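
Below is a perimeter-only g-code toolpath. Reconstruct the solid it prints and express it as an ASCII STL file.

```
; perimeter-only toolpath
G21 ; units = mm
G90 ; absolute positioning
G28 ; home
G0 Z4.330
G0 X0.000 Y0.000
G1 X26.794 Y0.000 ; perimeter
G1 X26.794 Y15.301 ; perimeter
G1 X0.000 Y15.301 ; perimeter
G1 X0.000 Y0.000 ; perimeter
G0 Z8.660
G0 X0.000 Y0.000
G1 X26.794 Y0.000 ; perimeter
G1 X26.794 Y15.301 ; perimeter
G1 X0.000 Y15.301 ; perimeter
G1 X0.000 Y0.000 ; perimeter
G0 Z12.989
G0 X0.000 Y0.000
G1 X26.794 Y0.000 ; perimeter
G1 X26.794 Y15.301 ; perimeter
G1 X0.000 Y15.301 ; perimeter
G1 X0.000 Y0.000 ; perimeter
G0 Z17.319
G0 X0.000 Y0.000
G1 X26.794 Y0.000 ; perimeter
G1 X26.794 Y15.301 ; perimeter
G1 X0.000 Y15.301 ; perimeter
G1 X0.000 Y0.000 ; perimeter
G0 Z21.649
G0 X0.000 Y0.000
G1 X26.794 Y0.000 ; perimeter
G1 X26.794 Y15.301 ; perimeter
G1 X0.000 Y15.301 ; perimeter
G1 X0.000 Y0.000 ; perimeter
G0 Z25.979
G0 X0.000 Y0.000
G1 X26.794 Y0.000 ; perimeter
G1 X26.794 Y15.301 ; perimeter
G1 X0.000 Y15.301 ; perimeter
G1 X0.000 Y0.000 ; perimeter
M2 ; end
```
solid part
  facet normal 0.0000 0.0000 -1.0000
    outer loop
      vertex 26.794 15.301 0.000
      vertex 26.794 0.000 0.000
      vertex 0.000 0.000 0.000
    endloop
  endfacet
  facet normal 0.0000 0.0000 -1.0000
    outer loop
      vertex 0.000 15.301 0.000
      vertex 26.794 15.301 0.000
      vertex 0.000 0.000 0.000
    endloop
  endfacet
  facet normal 0.0000 0.0000 1.0000
    outer loop
      vertex 0.000 0.000 25.979
      vertex 26.794 0.000 25.979
      vertex 26.794 15.301 25.979
    endloop
  endfacet
  facet normal 0.0000 0.0000 1.0000
    outer loop
      vertex 0.000 0.000 25.979
      vertex 26.794 15.301 25.979
      vertex 0.000 15.301 25.979
    endloop
  endfacet
  facet normal 0.0000 -1.0000 0.0000
    outer loop
      vertex 0.000 0.000 0.000
      vertex 26.794 0.000 0.000
      vertex 26.794 0.000 25.979
    endloop
  endfacet
  facet normal 0.0000 -1.0000 0.0000
    outer loop
      vertex 0.000 0.000 0.000
      vertex 26.794 0.000 25.979
      vertex 0.000 0.000 25.979
    endloop
  endfacet
  facet normal 0.0000 1.0000 0.0000
    outer loop
      vertex 26.794 15.301 25.979
      vertex 26.794 15.301 0.000
      vertex 0.000 15.301 0.000
    endloop
  endfacet
  facet normal 0.0000 1.0000 0.0000
    outer loop
      vertex 0.000 15.301 25.979
      vertex 26.794 15.301 25.979
      vertex 0.000 15.301 0.000
    endloop
  endfacet
  facet normal -1.0000 0.0000 0.0000
    outer loop
      vertex 0.000 15.301 25.979
      vertex 0.000 15.301 0.000
      vertex 0.000 0.000 0.000
    endloop
  endfacet
  facet normal -1.0000 0.0000 0.0000
    outer loop
      vertex 0.000 0.000 25.979
      vertex 0.000 15.301 25.979
      vertex 0.000 0.000 0.000
    endloop
  endfacet
  facet normal 1.0000 0.0000 0.0000
    outer loop
      vertex 26.794 0.000 0.000
      vertex 26.794 15.301 0.000
      vertex 26.794 15.301 25.979
    endloop
  endfacet
  facet normal 1.0000 0.0000 0.0000
    outer loop
      vertex 26.794 0.000 0.000
      vertex 26.794 15.301 25.979
      vertex 26.794 0.000 25.979
    endloop
  endfacet
endsolid part

The G0 Z moves step by Δz≈4.330 mm. Every layer's G1 loop is the same polygon, so the solid is a straight extrusion of it from z=0 to z≈26. Closing with flat bottom and top caps and triangulating gives 12 facets — a rectangular box, roughly 26.8 × 15.3 mm footprint and 26 mm tall.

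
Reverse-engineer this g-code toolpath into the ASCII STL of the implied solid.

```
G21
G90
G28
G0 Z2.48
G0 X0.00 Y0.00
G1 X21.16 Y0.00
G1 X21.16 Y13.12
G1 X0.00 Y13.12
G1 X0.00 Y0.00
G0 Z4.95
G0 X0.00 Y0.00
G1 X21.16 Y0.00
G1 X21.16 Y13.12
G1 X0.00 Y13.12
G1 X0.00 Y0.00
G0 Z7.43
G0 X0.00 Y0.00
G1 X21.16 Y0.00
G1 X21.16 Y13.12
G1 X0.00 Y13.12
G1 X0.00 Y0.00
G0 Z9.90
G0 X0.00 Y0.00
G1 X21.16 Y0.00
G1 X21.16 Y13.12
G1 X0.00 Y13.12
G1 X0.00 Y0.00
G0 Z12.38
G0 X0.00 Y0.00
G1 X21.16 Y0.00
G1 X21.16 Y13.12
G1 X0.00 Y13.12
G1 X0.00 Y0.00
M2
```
solid part
  facet normal 0.0000 0.0000 -1.0000
    outer loop
      vertex 21.16 13.12 0.00
      vertex 21.16 0.00 0.00
      vertex 0.00 0.00 0.00
    endloop
  endfacet
  facet normal 0.0000 0.0000 -1.0000
    outer loop
      vertex 0.00 13.12 0.00
      vertex 21.16 13.12 0.00
      vertex 0.00 0.00 0.00
    endloop
  endfacet
  facet normal 0.0000 0.0000 1.0000
    outer loop
      vertex 0.00 0.00 12.38
      vertex 21.16 0.00 12.38
      vertex 21.16 13.12 12.38
    endloop
  endfacet
  facet normal 0.0000 0.0000 1.0000
    outer loop
      vertex 0.00 0.00 12.38
      vertex 21.16 13.12 12.38
      vertex 0.00 13.12 12.38
    endloop
  endfacet
  facet normal 0.0000 -1.0000 0.0000
    outer loop
      vertex 0.00 0.00 0.00
      vertex 21.16 0.00 0.00
      vertex 21.16 0.00 12.38
    endloop
  endfacet
  facet normal 0.0000 -1.0000 0.0000
    outer loop
      vertex 0.00 0.00 0.00
      vertex 21.16 0.00 12.38
      vertex 0.00 0.00 12.38
    endloop
  endfacet
  facet normal 0.0000 1.0000 0.0000
    outer loop
      vertex 21.16 13.12 12.38
      vertex 21.16 13.12 0.00
      vertex 0.00 13.12 0.00
    endloop
  endfacet
  facet normal 0.0000 1.0000 0.0000
    outer loop
      vertex 0.00 13.12 12.38
      vertex 21.16 13.12 12.38
      vertex 0.00 13.12 0.00
    endloop
  endfacet
  facet normal -1.0000 0.0000 0.0000
    outer loop
      vertex 0.00 13.12 12.38
      vertex 0.00 13.12 0.00
      vertex 0.00 0.00 0.00
    endloop
  endfacet
  facet normal -1.0000 0.0000 0.0000
    outer loop
      vertex 0.00 0.00 12.38
      vertex 0.00 13.12 12.38
      vertex 0.00 0.00 0.00
    endloop
  endfacet
  facet normal 1.0000 0.0000 0.0000
    outer loop
      vertex 21.16 0.00 0.00
      vertex 21.16 13.12 0.00
      vertex 21.16 13.12 12.38
    endloop
  endfacet
  facet normal 1.0000 0.0000 0.0000
    outer loop
      vertex 21.16 0.00 0.00
      vertex 21.16 13.12 12.38
      vertex 21.16 0.00 12.38
    endloop
  endfacet
endsolid part

The G0 Z moves step by Δz≈2.48 mm. Every layer's G1 loop is the same polygon, so the solid is a straight extrusion of it from z=0 to z≈12.4. Closing with flat bottom and top caps and triangulating gives 12 facets — a rectangular box, roughly 21.2 × 13.1 mm footprint and 12.4 mm tall.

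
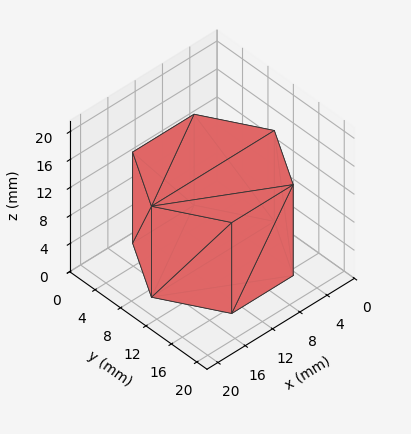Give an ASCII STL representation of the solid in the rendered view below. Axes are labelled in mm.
Reading the render: the shape is a regular 6-sided prism (a cylinder approximated with 6 flat sides), circumscribed radius ≈ 9 mm, height ≈ 13 mm (dimensions read to the nearest mm from the axis ticks). For the STL, each face is triangulated and given an outward normal.

solid part
  facet normal 0.0000 0.0000 -1.0000
    outer loop
      vertex 4.500 16.794 0.000
      vertex 13.500 16.794 0.000
      vertex 18.000 9.000 0.000
    endloop
  endfacet
  facet normal 0.0000 0.0000 -1.0000
    outer loop
      vertex 0.000 9.000 0.000
      vertex 4.500 16.794 0.000
      vertex 18.000 9.000 0.000
    endloop
  endfacet
  facet normal 0.0000 0.0000 -1.0000
    outer loop
      vertex 4.500 1.206 0.000
      vertex 0.000 9.000 0.000
      vertex 18.000 9.000 0.000
    endloop
  endfacet
  facet normal 0.0000 0.0000 -1.0000
    outer loop
      vertex 13.500 1.206 0.000
      vertex 4.500 1.206 0.000
      vertex 18.000 9.000 0.000
    endloop
  endfacet
  facet normal 0.0000 0.0000 1.0000
    outer loop
      vertex 18.000 9.000 13.000
      vertex 13.500 16.794 13.000
      vertex 4.500 16.794 13.000
    endloop
  endfacet
  facet normal 0.0000 0.0000 1.0000
    outer loop
      vertex 18.000 9.000 13.000
      vertex 4.500 16.794 13.000
      vertex 0.000 9.000 13.000
    endloop
  endfacet
  facet normal 0.0000 0.0000 1.0000
    outer loop
      vertex 18.000 9.000 13.000
      vertex 0.000 9.000 13.000
      vertex 4.500 1.206 13.000
    endloop
  endfacet
  facet normal 0.0000 0.0000 1.0000
    outer loop
      vertex 18.000 9.000 13.000
      vertex 4.500 1.206 13.000
      vertex 13.500 1.206 13.000
    endloop
  endfacet
  facet normal 0.8660 0.5000 0.0000
    outer loop
      vertex 18.000 9.000 0.000
      vertex 13.500 16.794 0.000
      vertex 13.500 16.794 13.000
    endloop
  endfacet
  facet normal 0.8660 0.5000 0.0000
    outer loop
      vertex 18.000 9.000 0.000
      vertex 13.500 16.794 13.000
      vertex 18.000 9.000 13.000
    endloop
  endfacet
  facet normal 0.0000 1.0000 0.0000
    outer loop
      vertex 13.500 16.794 0.000
      vertex 4.500 16.794 0.000
      vertex 4.500 16.794 13.000
    endloop
  endfacet
  facet normal 0.0000 1.0000 0.0000
    outer loop
      vertex 13.500 16.794 0.000
      vertex 4.500 16.794 13.000
      vertex 13.500 16.794 13.000
    endloop
  endfacet
  facet normal -0.8660 0.5000 0.0000
    outer loop
      vertex 4.500 16.794 0.000
      vertex 0.000 9.000 0.000
      vertex 0.000 9.000 13.000
    endloop
  endfacet
  facet normal -0.8660 0.5000 0.0000
    outer loop
      vertex 4.500 16.794 0.000
      vertex 0.000 9.000 13.000
      vertex 4.500 16.794 13.000
    endloop
  endfacet
  facet normal -0.8660 -0.5000 0.0000
    outer loop
      vertex 0.000 9.000 0.000
      vertex 4.500 1.206 0.000
      vertex 4.500 1.206 13.000
    endloop
  endfacet
  facet normal -0.8660 -0.5000 0.0000
    outer loop
      vertex 0.000 9.000 0.000
      vertex 4.500 1.206 13.000
      vertex 0.000 9.000 13.000
    endloop
  endfacet
  facet normal 0.0000 -1.0000 0.0000
    outer loop
      vertex 4.500 1.206 0.000
      vertex 13.500 1.206 0.000
      vertex 13.500 1.206 13.000
    endloop
  endfacet
  facet normal 0.0000 -1.0000 0.0000
    outer loop
      vertex 4.500 1.206 0.000
      vertex 13.500 1.206 13.000
      vertex 4.500 1.206 13.000
    endloop
  endfacet
  facet normal 0.8660 -0.5000 0.0000
    outer loop
      vertex 13.500 1.206 0.000
      vertex 18.000 9.000 0.000
      vertex 18.000 9.000 13.000
    endloop
  endfacet
  facet normal 0.8660 -0.5000 0.0000
    outer loop
      vertex 13.500 1.206 0.000
      vertex 18.000 9.000 13.000
      vertex 13.500 1.206 13.000
    endloop
  endfacet
endsolid part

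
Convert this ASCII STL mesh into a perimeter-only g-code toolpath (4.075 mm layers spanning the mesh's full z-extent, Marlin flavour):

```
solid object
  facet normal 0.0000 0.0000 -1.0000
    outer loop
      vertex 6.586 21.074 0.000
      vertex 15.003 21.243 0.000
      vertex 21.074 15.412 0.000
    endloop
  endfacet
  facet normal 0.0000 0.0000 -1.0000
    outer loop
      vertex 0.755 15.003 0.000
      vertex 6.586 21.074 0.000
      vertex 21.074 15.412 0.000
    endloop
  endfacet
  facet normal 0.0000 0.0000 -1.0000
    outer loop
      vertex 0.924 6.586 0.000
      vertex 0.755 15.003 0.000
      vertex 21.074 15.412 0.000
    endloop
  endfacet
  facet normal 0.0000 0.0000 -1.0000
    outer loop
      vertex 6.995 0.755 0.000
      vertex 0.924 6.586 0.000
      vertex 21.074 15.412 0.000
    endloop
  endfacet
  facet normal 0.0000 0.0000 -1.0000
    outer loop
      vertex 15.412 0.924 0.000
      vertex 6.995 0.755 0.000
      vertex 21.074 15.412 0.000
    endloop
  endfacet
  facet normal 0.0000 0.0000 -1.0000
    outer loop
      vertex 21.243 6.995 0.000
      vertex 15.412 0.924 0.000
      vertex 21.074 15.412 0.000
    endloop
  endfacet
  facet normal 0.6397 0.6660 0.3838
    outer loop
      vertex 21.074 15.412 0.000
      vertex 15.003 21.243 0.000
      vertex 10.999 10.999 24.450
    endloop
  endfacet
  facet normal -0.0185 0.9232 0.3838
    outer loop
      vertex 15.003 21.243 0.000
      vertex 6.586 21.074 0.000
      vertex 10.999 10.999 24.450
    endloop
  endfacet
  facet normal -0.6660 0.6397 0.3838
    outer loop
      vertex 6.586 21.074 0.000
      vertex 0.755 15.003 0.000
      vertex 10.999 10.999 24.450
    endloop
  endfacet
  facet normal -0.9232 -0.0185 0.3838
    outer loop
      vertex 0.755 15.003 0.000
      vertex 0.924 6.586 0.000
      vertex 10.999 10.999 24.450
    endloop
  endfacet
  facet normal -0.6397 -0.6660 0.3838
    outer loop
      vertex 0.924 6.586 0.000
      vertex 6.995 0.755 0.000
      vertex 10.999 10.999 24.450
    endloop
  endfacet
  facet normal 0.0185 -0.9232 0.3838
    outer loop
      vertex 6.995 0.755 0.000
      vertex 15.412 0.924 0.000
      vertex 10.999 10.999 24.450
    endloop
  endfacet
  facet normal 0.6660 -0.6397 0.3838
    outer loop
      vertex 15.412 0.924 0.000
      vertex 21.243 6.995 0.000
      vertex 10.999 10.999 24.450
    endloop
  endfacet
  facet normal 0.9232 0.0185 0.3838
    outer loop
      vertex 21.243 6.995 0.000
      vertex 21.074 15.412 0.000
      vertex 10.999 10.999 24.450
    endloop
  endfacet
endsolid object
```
; perimeter-only toolpath
G21 ; units = mm
G90 ; absolute positioning
G28 ; home
; layer 1
G0 Z4.075
G0 X19.395 Y14.677
G1 X14.336 Y19.536
G1 X7.322 Y19.395
G1 X2.462 Y14.336
G1 X2.603 Y7.322
G1 X7.662 Y2.462
G1 X14.677 Y2.603
G1 X19.536 Y7.662
G1 X19.395 Y14.677
; layer 2
G0 Z8.150
G0 X17.716 Y13.941
G1 X13.668 Y17.828
G1 X8.057 Y17.716
G1 X4.170 Y13.668
G1 X4.282 Y8.057
G1 X8.330 Y4.170
G1 X13.941 Y4.282
G1 X17.828 Y8.330
G1 X17.716 Y13.941
; layer 3
G0 Z12.225
G0 X16.037 Y13.206
G1 X13.001 Y16.121
G1 X8.793 Y16.037
G1 X5.877 Y13.001
G1 X5.962 Y8.793
G1 X8.997 Y5.877
G1 X13.206 Y5.962
G1 X16.121 Y8.997
G1 X16.037 Y13.206
; layer 4
G0 Z16.300
G0 X14.357 Y12.470
G1 X12.334 Y14.414
G1 X9.528 Y14.357
G1 X7.584 Y12.334
G1 X7.641 Y9.528
G1 X9.664 Y7.584
G1 X12.470 Y7.641
G1 X14.414 Y9.664
G1 X14.357 Y12.470
; layer 5
G0 Z20.375
G0 X12.678 Y11.735
G1 X11.666 Y12.706
G1 X10.264 Y12.678
G1 X9.292 Y11.666
G1 X9.320 Y10.264
G1 X10.332 Y9.292
G1 X11.735 Y9.320
G1 X12.706 Y10.332
G1 X12.678 Y11.735
M2 ; end

The solid is a regular 8-sided pyramid, base circumscribed radius ≈ 11 mm, apex at z ≈ 24.4 mm. Slicing at Δz = 4.075 mm — 6 equal slices spanning the solid's height, so layer i sits at z = i·h/6 — gives 5 non-empty perimeters. Each is a 8-segment closed polygon; G0 lifts to the layer z and rapids to the start vertex, then G1 traces the edges. The cross-section shrinks linearly with z (the slice at the apex is degenerate and omitted).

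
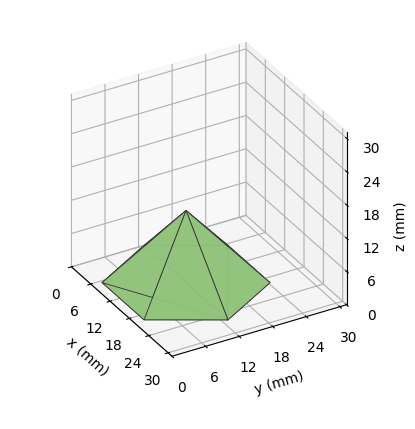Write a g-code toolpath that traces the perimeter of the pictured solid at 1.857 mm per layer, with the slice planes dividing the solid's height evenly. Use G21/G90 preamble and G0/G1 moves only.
Reading the render: the shape is a regular 6-sided pyramid, base circumscribed radius ≈ 13 mm, apex at z ≈ 13 mm (dimensions read to the nearest mm from the axis ticks). For the g-code, the solid's height is divided into equal slices at the stated Δz and each level perimeter traced with G1 moves after a G0 lift.

; perimeter-only toolpath
G21 ; units = mm
G90 ; absolute positioning
G28 ; home
; layer 1
G0 Z1.857
G0 X24.143 Y13.000
G1 X18.571 Y22.650
G1 X7.429 Y22.650
G1 X1.857 Y13.000
G1 X7.429 Y3.350
G1 X18.571 Y3.350
G1 X24.143 Y13.000
; layer 2
G0 Z3.714
G0 X22.286 Y13.000
G1 X17.643 Y21.041
G1 X8.357 Y21.041
G1 X3.714 Y13.000
G1 X8.357 Y4.959
G1 X17.643 Y4.959
G1 X22.286 Y13.000
; layer 3
G0 Z5.571
G0 X20.429 Y13.000
G1 X16.714 Y19.433
G1 X9.286 Y19.433
G1 X5.571 Y13.000
G1 X9.286 Y6.567
G1 X16.714 Y6.567
G1 X20.429 Y13.000
; layer 4
G0 Z7.429
G0 X18.571 Y13.000
G1 X15.786 Y17.825
G1 X10.214 Y17.825
G1 X7.429 Y13.000
G1 X10.214 Y8.175
G1 X15.786 Y8.175
G1 X18.571 Y13.000
; layer 5
G0 Z9.286
G0 X16.714 Y13.000
G1 X14.857 Y16.217
G1 X11.143 Y16.217
G1 X9.286 Y13.000
G1 X11.143 Y9.783
G1 X14.857 Y9.783
G1 X16.714 Y13.000
; layer 6
G0 Z11.143
G0 X14.857 Y13.000
G1 X13.929 Y14.608
G1 X12.071 Y14.608
G1 X11.143 Y13.000
G1 X12.071 Y11.392
G1 X13.929 Y11.392
G1 X14.857 Y13.000
M2 ; end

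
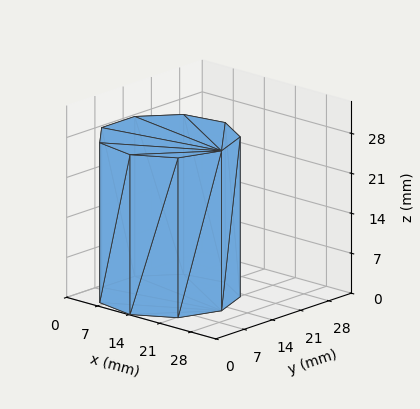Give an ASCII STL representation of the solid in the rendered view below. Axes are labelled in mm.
Reading the render: the shape is a regular 9-sided prism (a cylinder approximated with 9 flat sides), circumscribed radius ≈ 12 mm, height ≈ 28 mm (dimensions read to the nearest mm from the axis ticks). For the STL, each face is triangulated and given an outward normal.

solid part
  facet normal 0.0000 0.0000 -1.0000
    outer loop
      vertex 14.1 23.8 0.0
      vertex 21.2 19.7 0.0
      vertex 24.0 12.0 0.0
    endloop
  endfacet
  facet normal 0.0000 0.0000 -1.0000
    outer loop
      vertex 6.0 22.4 0.0
      vertex 14.1 23.8 0.0
      vertex 24.0 12.0 0.0
    endloop
  endfacet
  facet normal 0.0000 0.0000 -1.0000
    outer loop
      vertex 0.7 16.1 0.0
      vertex 6.0 22.4 0.0
      vertex 24.0 12.0 0.0
    endloop
  endfacet
  facet normal 0.0000 0.0000 -1.0000
    outer loop
      vertex 0.7 7.9 0.0
      vertex 0.7 16.1 0.0
      vertex 24.0 12.0 0.0
    endloop
  endfacet
  facet normal 0.0000 0.0000 -1.0000
    outer loop
      vertex 6.0 1.6 0.0
      vertex 0.7 7.9 0.0
      vertex 24.0 12.0 0.0
    endloop
  endfacet
  facet normal 0.0000 0.0000 -1.0000
    outer loop
      vertex 14.1 0.2 0.0
      vertex 6.0 1.6 0.0
      vertex 24.0 12.0 0.0
    endloop
  endfacet
  facet normal 0.0000 0.0000 -1.0000
    outer loop
      vertex 21.2 4.3 0.0
      vertex 14.1 0.2 0.0
      vertex 24.0 12.0 0.0
    endloop
  endfacet
  facet normal 0.0000 0.0000 1.0000
    outer loop
      vertex 24.0 12.0 28.0
      vertex 21.2 19.7 28.0
      vertex 14.1 23.8 28.0
    endloop
  endfacet
  facet normal 0.0000 0.0000 1.0000
    outer loop
      vertex 24.0 12.0 28.0
      vertex 14.1 23.8 28.0
      vertex 6.0 22.4 28.0
    endloop
  endfacet
  facet normal 0.0000 0.0000 1.0000
    outer loop
      vertex 24.0 12.0 28.0
      vertex 6.0 22.4 28.0
      vertex 0.7 16.1 28.0
    endloop
  endfacet
  facet normal 0.0000 0.0000 1.0000
    outer loop
      vertex 24.0 12.0 28.0
      vertex 0.7 16.1 28.0
      vertex 0.7 7.9 28.0
    endloop
  endfacet
  facet normal 0.0000 0.0000 1.0000
    outer loop
      vertex 24.0 12.0 28.0
      vertex 0.7 7.9 28.0
      vertex 6.0 1.6 28.0
    endloop
  endfacet
  facet normal 0.0000 0.0000 1.0000
    outer loop
      vertex 24.0 12.0 28.0
      vertex 6.0 1.6 28.0
      vertex 14.1 0.2 28.0
    endloop
  endfacet
  facet normal 0.0000 0.0000 1.0000
    outer loop
      vertex 24.0 12.0 28.0
      vertex 14.1 0.2 28.0
      vertex 21.2 4.3 28.0
    endloop
  endfacet
  facet normal 0.9398 0.3417 0.0000
    outer loop
      vertex 24.0 12.0 0.0
      vertex 21.2 19.7 0.0
      vertex 21.2 19.7 28.0
    endloop
  endfacet
  facet normal 0.9398 0.3417 0.0000
    outer loop
      vertex 24.0 12.0 0.0
      vertex 21.2 19.7 28.0
      vertex 24.0 12.0 28.0
    endloop
  endfacet
  facet normal 0.5001 0.8660 0.0000
    outer loop
      vertex 21.2 19.7 0.0
      vertex 14.1 23.8 0.0
      vertex 14.1 23.8 28.0
    endloop
  endfacet
  facet normal 0.5001 0.8660 0.0000
    outer loop
      vertex 21.2 19.7 0.0
      vertex 14.1 23.8 28.0
      vertex 21.2 19.7 28.0
    endloop
  endfacet
  facet normal -0.1703 0.9854 0.0000
    outer loop
      vertex 14.1 23.8 0.0
      vertex 6.0 22.4 0.0
      vertex 6.0 22.4 28.0
    endloop
  endfacet
  facet normal -0.1703 0.9854 0.0000
    outer loop
      vertex 14.1 23.8 0.0
      vertex 6.0 22.4 28.0
      vertex 14.1 23.8 28.0
    endloop
  endfacet
  facet normal -0.7652 0.6438 0.0000
    outer loop
      vertex 6.0 22.4 0.0
      vertex 0.7 16.1 0.0
      vertex 0.7 16.1 28.0
    endloop
  endfacet
  facet normal -0.7652 0.6438 0.0000
    outer loop
      vertex 6.0 22.4 0.0
      vertex 0.7 16.1 28.0
      vertex 6.0 22.4 28.0
    endloop
  endfacet
  facet normal -1.0000 0.0000 0.0000
    outer loop
      vertex 0.7 16.1 0.0
      vertex 0.7 7.9 0.0
      vertex 0.7 7.9 28.0
    endloop
  endfacet
  facet normal -1.0000 0.0000 0.0000
    outer loop
      vertex 0.7 16.1 0.0
      vertex 0.7 7.9 28.0
      vertex 0.7 16.1 28.0
    endloop
  endfacet
  facet normal -0.7652 -0.6438 0.0000
    outer loop
      vertex 0.7 7.9 0.0
      vertex 6.0 1.6 0.0
      vertex 6.0 1.6 28.0
    endloop
  endfacet
  facet normal -0.7652 -0.6438 0.0000
    outer loop
      vertex 0.7 7.9 0.0
      vertex 6.0 1.6 28.0
      vertex 0.7 7.9 28.0
    endloop
  endfacet
  facet normal -0.1703 -0.9854 0.0000
    outer loop
      vertex 6.0 1.6 0.0
      vertex 14.1 0.2 0.0
      vertex 14.1 0.2 28.0
    endloop
  endfacet
  facet normal -0.1703 -0.9854 0.0000
    outer loop
      vertex 6.0 1.6 0.0
      vertex 14.1 0.2 28.0
      vertex 6.0 1.6 28.0
    endloop
  endfacet
  facet normal 0.5001 -0.8660 0.0000
    outer loop
      vertex 14.1 0.2 0.0
      vertex 21.2 4.3 0.0
      vertex 21.2 4.3 28.0
    endloop
  endfacet
  facet normal 0.5001 -0.8660 0.0000
    outer loop
      vertex 14.1 0.2 0.0
      vertex 21.2 4.3 28.0
      vertex 14.1 0.2 28.0
    endloop
  endfacet
  facet normal 0.9398 -0.3417 0.0000
    outer loop
      vertex 21.2 4.3 0.0
      vertex 24.0 12.0 0.0
      vertex 24.0 12.0 28.0
    endloop
  endfacet
  facet normal 0.9398 -0.3417 0.0000
    outer loop
      vertex 21.2 4.3 0.0
      vertex 24.0 12.0 28.0
      vertex 21.2 4.3 28.0
    endloop
  endfacet
endsolid part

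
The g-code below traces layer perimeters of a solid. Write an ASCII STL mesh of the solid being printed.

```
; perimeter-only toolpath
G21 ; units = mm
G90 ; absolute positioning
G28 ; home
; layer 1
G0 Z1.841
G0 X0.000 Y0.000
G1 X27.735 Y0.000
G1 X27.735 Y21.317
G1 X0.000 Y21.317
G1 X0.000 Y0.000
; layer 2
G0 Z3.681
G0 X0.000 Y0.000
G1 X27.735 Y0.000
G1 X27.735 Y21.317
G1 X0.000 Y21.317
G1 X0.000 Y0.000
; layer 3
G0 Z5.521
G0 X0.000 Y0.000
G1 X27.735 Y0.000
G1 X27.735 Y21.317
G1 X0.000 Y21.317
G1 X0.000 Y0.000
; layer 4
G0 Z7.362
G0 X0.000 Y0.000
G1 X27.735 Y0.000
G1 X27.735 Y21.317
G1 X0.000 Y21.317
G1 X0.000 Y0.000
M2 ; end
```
solid part
  facet normal 0.0000 0.0000 -1.0000
    outer loop
      vertex 27.735 21.317 0.000
      vertex 27.735 0.000 0.000
      vertex 0.000 0.000 0.000
    endloop
  endfacet
  facet normal 0.0000 0.0000 -1.0000
    outer loop
      vertex 0.000 21.317 0.000
      vertex 27.735 21.317 0.000
      vertex 0.000 0.000 0.000
    endloop
  endfacet
  facet normal 0.0000 0.0000 1.0000
    outer loop
      vertex 0.000 0.000 7.362
      vertex 27.735 0.000 7.362
      vertex 27.735 21.317 7.362
    endloop
  endfacet
  facet normal 0.0000 0.0000 1.0000
    outer loop
      vertex 0.000 0.000 7.362
      vertex 27.735 21.317 7.362
      vertex 0.000 21.317 7.362
    endloop
  endfacet
  facet normal 0.0000 -1.0000 0.0000
    outer loop
      vertex 0.000 0.000 0.000
      vertex 27.735 0.000 0.000
      vertex 27.735 0.000 7.362
    endloop
  endfacet
  facet normal 0.0000 -1.0000 0.0000
    outer loop
      vertex 0.000 0.000 0.000
      vertex 27.735 0.000 7.362
      vertex 0.000 0.000 7.362
    endloop
  endfacet
  facet normal 0.0000 1.0000 0.0000
    outer loop
      vertex 27.735 21.317 7.362
      vertex 27.735 21.317 0.000
      vertex 0.000 21.317 0.000
    endloop
  endfacet
  facet normal 0.0000 1.0000 0.0000
    outer loop
      vertex 0.000 21.317 7.362
      vertex 27.735 21.317 7.362
      vertex 0.000 21.317 0.000
    endloop
  endfacet
  facet normal -1.0000 0.0000 0.0000
    outer loop
      vertex 0.000 21.317 7.362
      vertex 0.000 21.317 0.000
      vertex 0.000 0.000 0.000
    endloop
  endfacet
  facet normal -1.0000 0.0000 0.0000
    outer loop
      vertex 0.000 0.000 7.362
      vertex 0.000 21.317 7.362
      vertex 0.000 0.000 0.000
    endloop
  endfacet
  facet normal 1.0000 0.0000 0.0000
    outer loop
      vertex 27.735 0.000 0.000
      vertex 27.735 21.317 0.000
      vertex 27.735 21.317 7.362
    endloop
  endfacet
  facet normal 1.0000 0.0000 0.0000
    outer loop
      vertex 27.735 0.000 0.000
      vertex 27.735 21.317 7.362
      vertex 27.735 0.000 7.362
    endloop
  endfacet
endsolid part

The G0 Z moves step by Δz≈1.841 mm. Every layer's G1 loop is the same polygon, so the solid is a straight extrusion of it from z=0 to z≈7.36. Closing with flat bottom and top caps and triangulating gives 12 facets — a rectangular box, roughly 27.7 × 21.3 mm footprint and 7.36 mm tall.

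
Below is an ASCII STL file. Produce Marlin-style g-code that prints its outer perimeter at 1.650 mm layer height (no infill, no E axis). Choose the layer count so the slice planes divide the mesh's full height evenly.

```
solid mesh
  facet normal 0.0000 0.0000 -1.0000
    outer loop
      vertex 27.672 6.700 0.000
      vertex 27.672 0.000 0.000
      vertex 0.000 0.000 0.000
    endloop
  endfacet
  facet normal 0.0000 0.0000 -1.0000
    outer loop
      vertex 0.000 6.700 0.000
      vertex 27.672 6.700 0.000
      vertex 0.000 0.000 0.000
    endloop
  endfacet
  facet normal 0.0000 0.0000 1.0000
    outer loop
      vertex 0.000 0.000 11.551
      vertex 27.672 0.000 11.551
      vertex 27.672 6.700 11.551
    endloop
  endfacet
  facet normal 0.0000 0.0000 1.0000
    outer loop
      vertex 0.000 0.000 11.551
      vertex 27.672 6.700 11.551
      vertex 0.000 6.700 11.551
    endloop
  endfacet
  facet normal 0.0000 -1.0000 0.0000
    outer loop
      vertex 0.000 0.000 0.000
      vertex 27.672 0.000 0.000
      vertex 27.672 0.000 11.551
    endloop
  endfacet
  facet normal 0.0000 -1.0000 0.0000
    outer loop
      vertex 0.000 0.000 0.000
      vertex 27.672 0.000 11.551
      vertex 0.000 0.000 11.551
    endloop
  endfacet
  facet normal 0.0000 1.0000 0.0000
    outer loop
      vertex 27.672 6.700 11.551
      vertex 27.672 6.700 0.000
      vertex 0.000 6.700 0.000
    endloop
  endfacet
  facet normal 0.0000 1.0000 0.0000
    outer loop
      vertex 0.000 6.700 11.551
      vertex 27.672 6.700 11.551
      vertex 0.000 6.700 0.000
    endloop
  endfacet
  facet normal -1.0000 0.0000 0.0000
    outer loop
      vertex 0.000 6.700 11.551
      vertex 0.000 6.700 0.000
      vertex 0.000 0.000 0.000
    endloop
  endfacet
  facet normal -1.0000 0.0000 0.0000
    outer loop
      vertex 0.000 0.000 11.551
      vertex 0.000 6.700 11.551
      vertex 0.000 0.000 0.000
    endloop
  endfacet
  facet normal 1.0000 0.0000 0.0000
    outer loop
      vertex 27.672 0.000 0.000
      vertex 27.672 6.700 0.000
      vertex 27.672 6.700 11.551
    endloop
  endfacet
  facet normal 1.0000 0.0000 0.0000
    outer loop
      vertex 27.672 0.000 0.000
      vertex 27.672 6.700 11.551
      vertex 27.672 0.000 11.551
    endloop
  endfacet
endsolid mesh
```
; perimeter-only toolpath
G21 ; units = mm
G90 ; absolute positioning
G28 ; home
; layer 1
G0 Z1.650
G0 X0.000 Y0.000
G1 X27.672 Y0.000
G1 X27.672 Y6.700
G1 X0.000 Y6.700
G1 X0.000 Y0.000
; layer 2
G0 Z3.300
G0 X0.000 Y0.000
G1 X27.672 Y0.000
G1 X27.672 Y6.700
G1 X0.000 Y6.700
G1 X0.000 Y0.000
; layer 3
G0 Z4.950
G0 X0.000 Y0.000
G1 X27.672 Y0.000
G1 X27.672 Y6.700
G1 X0.000 Y6.700
G1 X0.000 Y0.000
; layer 4
G0 Z6.601
G0 X0.000 Y0.000
G1 X27.672 Y0.000
G1 X27.672 Y6.700
G1 X0.000 Y6.700
G1 X0.000 Y0.000
; layer 5
G0 Z8.251
G0 X0.000 Y0.000
G1 X27.672 Y0.000
G1 X27.672 Y6.700
G1 X0.000 Y6.700
G1 X0.000 Y0.000
; layer 6
G0 Z9.901
G0 X0.000 Y0.000
G1 X27.672 Y0.000
G1 X27.672 Y6.700
G1 X0.000 Y6.700
G1 X0.000 Y0.000
; layer 7
G0 Z11.551
G0 X0.000 Y0.000
G1 X27.672 Y0.000
G1 X27.672 Y6.700
G1 X0.000 Y6.700
G1 X0.000 Y0.000
M2 ; end

The solid is a rectangular box, roughly 27.7 × 6.7 mm footprint and 11.6 mm tall. Slicing at Δz = 1.650 mm — 7 equal slices spanning the solid's height, so layer i sits at z = i·h/7 — gives 7 non-empty perimeters. Each is a 4-segment closed polygon; G0 lifts to the layer z and rapids to the start vertex, then G1 traces the edges.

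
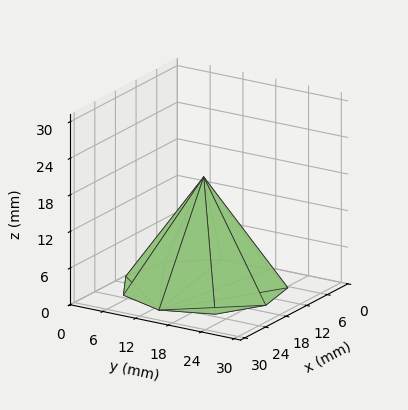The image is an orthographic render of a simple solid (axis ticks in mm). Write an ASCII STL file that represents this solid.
Reading the render: the shape is a regular 9-sided pyramid, base circumscribed radius ≈ 13 mm, apex at z ≈ 18 mm (dimensions read to the nearest mm from the axis ticks). For the STL, each face is triangulated and given an outward normal.

solid part
  facet normal 0.0000 0.0000 -1.0000
    outer loop
      vertex 15.3 25.8 0.0
      vertex 23.0 21.4 0.0
      vertex 26.0 13.0 0.0
    endloop
  endfacet
  facet normal 0.0000 0.0000 -1.0000
    outer loop
      vertex 6.5 24.3 0.0
      vertex 15.3 25.8 0.0
      vertex 26.0 13.0 0.0
    endloop
  endfacet
  facet normal 0.0000 0.0000 -1.0000
    outer loop
      vertex 0.8 17.4 0.0
      vertex 6.5 24.3 0.0
      vertex 26.0 13.0 0.0
    endloop
  endfacet
  facet normal 0.0000 0.0000 -1.0000
    outer loop
      vertex 0.8 8.6 0.0
      vertex 0.8 17.4 0.0
      vertex 26.0 13.0 0.0
    endloop
  endfacet
  facet normal 0.0000 0.0000 -1.0000
    outer loop
      vertex 6.5 1.7 0.0
      vertex 0.8 8.6 0.0
      vertex 26.0 13.0 0.0
    endloop
  endfacet
  facet normal 0.0000 0.0000 -1.0000
    outer loop
      vertex 15.3 0.2 0.0
      vertex 6.5 1.7 0.0
      vertex 26.0 13.0 0.0
    endloop
  endfacet
  facet normal 0.0000 0.0000 -1.0000
    outer loop
      vertex 23.0 4.6 0.0
      vertex 15.3 0.2 0.0
      vertex 26.0 13.0 0.0
    endloop
  endfacet
  facet normal 0.7787 0.2781 0.5624
    outer loop
      vertex 26.0 13.0 0.0
      vertex 23.0 21.4 0.0
      vertex 13.0 13.0 18.0
    endloop
  endfacet
  facet normal 0.4101 0.7177 0.5628
    outer loop
      vertex 23.0 21.4 0.0
      vertex 15.3 25.8 0.0
      vertex 13.0 13.0 18.0
    endloop
  endfacet
  facet normal -0.1390 0.8153 0.5620
    outer loop
      vertex 15.3 25.8 0.0
      vertex 6.5 24.3 0.0
      vertex 13.0 13.0 18.0
    endloop
  endfacet
  facet normal -0.6381 0.5271 0.5613
    outer loop
      vertex 6.5 24.3 0.0
      vertex 0.8 17.4 0.0
      vertex 13.0 13.0 18.0
    endloop
  endfacet
  facet normal -0.8278 0.0000 0.5611
    outer loop
      vertex 0.8 17.4 0.0
      vertex 0.8 8.6 0.0
      vertex 13.0 13.0 18.0
    endloop
  endfacet
  facet normal -0.6381 -0.5271 0.5613
    outer loop
      vertex 0.8 8.6 0.0
      vertex 6.5 1.7 0.0
      vertex 13.0 13.0 18.0
    endloop
  endfacet
  facet normal -0.1390 -0.8153 0.5620
    outer loop
      vertex 6.5 1.7 0.0
      vertex 15.3 0.2 0.0
      vertex 13.0 13.0 18.0
    endloop
  endfacet
  facet normal 0.4101 -0.7177 0.5628
    outer loop
      vertex 15.3 0.2 0.0
      vertex 23.0 4.6 0.0
      vertex 13.0 13.0 18.0
    endloop
  endfacet
  facet normal 0.7787 -0.2781 0.5624
    outer loop
      vertex 23.0 4.6 0.0
      vertex 26.0 13.0 0.0
      vertex 13.0 13.0 18.0
    endloop
  endfacet
endsolid part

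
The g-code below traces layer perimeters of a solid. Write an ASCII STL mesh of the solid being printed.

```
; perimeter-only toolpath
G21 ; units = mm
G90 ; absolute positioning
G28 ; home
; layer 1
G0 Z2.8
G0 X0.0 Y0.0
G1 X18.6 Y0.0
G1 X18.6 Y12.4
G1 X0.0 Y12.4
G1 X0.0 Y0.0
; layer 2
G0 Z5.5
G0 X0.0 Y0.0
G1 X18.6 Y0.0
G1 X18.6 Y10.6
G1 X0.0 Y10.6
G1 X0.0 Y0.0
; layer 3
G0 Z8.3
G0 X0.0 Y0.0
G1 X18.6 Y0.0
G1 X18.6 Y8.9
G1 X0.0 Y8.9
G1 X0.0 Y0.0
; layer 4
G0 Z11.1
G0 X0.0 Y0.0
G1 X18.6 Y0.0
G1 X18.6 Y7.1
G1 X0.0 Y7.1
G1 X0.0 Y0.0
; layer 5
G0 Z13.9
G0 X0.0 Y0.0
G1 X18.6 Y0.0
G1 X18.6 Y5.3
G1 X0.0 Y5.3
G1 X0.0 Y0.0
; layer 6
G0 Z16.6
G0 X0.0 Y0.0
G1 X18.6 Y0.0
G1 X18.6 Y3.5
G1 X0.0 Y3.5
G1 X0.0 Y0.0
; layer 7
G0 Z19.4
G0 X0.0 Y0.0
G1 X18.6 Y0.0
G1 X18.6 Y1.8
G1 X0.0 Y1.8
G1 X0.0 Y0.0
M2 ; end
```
solid part
  facet normal 0.0000 0.0000 -1.0000
    outer loop
      vertex 18.6 14.2 0.0
      vertex 18.6 0.0 0.0
      vertex 0.0 0.0 0.0
    endloop
  endfacet
  facet normal 0.0000 0.0000 -1.0000
    outer loop
      vertex 0.0 14.2 0.0
      vertex 18.6 14.2 0.0
      vertex 0.0 0.0 0.0
    endloop
  endfacet
  facet normal 0.0000 -1.0000 0.0000
    outer loop
      vertex 0.0 0.0 0.0
      vertex 18.6 0.0 0.0
      vertex 18.6 0.0 22.2
    endloop
  endfacet
  facet normal 0.0000 -1.0000 0.0000
    outer loop
      vertex 0.0 0.0 0.0
      vertex 18.6 0.0 22.2
      vertex 0.0 0.0 22.2
    endloop
  endfacet
  facet normal 0.0000 0.8424 0.5388
    outer loop
      vertex 0.0 0.0 22.2
      vertex 18.6 0.0 22.2
      vertex 18.6 14.2 0.0
    endloop
  endfacet
  facet normal 0.0000 0.8424 0.5388
    outer loop
      vertex 0.0 0.0 22.2
      vertex 18.6 14.2 0.0
      vertex 0.0 14.2 0.0
    endloop
  endfacet
  facet normal -1.0000 0.0000 0.0000
    outer loop
      vertex 0.0 0.0 22.2
      vertex 0.0 14.2 0.0
      vertex 0.0 0.0 0.0
    endloop
  endfacet
  facet normal 1.0000 0.0000 0.0000
    outer loop
      vertex 18.6 0.0 0.0
      vertex 18.6 14.2 0.0
      vertex 18.6 0.0 22.2
    endloop
  endfacet
endsolid part

The G0 Z moves step by Δz≈2.8 mm. The G1 loops shrink linearly with z, so the solid tapers from its base footprint up to z≈22.2. Closing with a flat bottom cap and the tapered top and triangulating gives 8 facets — a wedge (ramp): 18.6 × 14.2 mm base, rising to 22.2 mm along the y=0 edge and sloping linearly to z=0 at y=14.2.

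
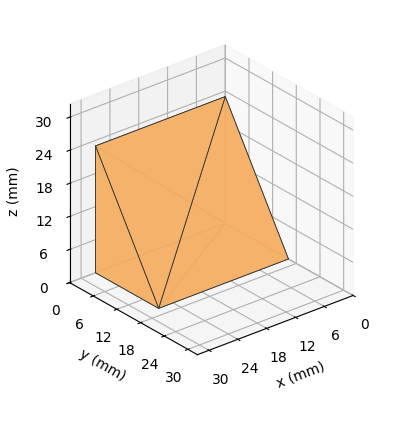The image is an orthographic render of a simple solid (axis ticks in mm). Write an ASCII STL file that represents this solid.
Reading the render: the shape is a wedge (ramp): 27 × 16 mm base, rising to 23 mm along the y=0 edge and sloping linearly to z=0 at y=16 (dimensions read to the nearest mm from the axis ticks). For the STL, each face is triangulated and given an outward normal.

solid part
  facet normal 0.0000 0.0000 -1.0000
    outer loop
      vertex 27.0 16.0 0.0
      vertex 27.0 0.0 0.0
      vertex 0.0 0.0 0.0
    endloop
  endfacet
  facet normal 0.0000 0.0000 -1.0000
    outer loop
      vertex 0.0 16.0 0.0
      vertex 27.0 16.0 0.0
      vertex 0.0 0.0 0.0
    endloop
  endfacet
  facet normal 0.0000 -1.0000 0.0000
    outer loop
      vertex 0.0 0.0 0.0
      vertex 27.0 0.0 0.0
      vertex 27.0 0.0 23.0
    endloop
  endfacet
  facet normal 0.0000 -1.0000 0.0000
    outer loop
      vertex 0.0 0.0 0.0
      vertex 27.0 0.0 23.0
      vertex 0.0 0.0 23.0
    endloop
  endfacet
  facet normal 0.0000 0.8209 0.5711
    outer loop
      vertex 0.0 0.0 23.0
      vertex 27.0 0.0 23.0
      vertex 27.0 16.0 0.0
    endloop
  endfacet
  facet normal 0.0000 0.8209 0.5711
    outer loop
      vertex 0.0 0.0 23.0
      vertex 27.0 16.0 0.0
      vertex 0.0 16.0 0.0
    endloop
  endfacet
  facet normal -1.0000 0.0000 0.0000
    outer loop
      vertex 0.0 0.0 23.0
      vertex 0.0 16.0 0.0
      vertex 0.0 0.0 0.0
    endloop
  endfacet
  facet normal 1.0000 0.0000 0.0000
    outer loop
      vertex 27.0 0.0 0.0
      vertex 27.0 16.0 0.0
      vertex 27.0 0.0 23.0
    endloop
  endfacet
endsolid part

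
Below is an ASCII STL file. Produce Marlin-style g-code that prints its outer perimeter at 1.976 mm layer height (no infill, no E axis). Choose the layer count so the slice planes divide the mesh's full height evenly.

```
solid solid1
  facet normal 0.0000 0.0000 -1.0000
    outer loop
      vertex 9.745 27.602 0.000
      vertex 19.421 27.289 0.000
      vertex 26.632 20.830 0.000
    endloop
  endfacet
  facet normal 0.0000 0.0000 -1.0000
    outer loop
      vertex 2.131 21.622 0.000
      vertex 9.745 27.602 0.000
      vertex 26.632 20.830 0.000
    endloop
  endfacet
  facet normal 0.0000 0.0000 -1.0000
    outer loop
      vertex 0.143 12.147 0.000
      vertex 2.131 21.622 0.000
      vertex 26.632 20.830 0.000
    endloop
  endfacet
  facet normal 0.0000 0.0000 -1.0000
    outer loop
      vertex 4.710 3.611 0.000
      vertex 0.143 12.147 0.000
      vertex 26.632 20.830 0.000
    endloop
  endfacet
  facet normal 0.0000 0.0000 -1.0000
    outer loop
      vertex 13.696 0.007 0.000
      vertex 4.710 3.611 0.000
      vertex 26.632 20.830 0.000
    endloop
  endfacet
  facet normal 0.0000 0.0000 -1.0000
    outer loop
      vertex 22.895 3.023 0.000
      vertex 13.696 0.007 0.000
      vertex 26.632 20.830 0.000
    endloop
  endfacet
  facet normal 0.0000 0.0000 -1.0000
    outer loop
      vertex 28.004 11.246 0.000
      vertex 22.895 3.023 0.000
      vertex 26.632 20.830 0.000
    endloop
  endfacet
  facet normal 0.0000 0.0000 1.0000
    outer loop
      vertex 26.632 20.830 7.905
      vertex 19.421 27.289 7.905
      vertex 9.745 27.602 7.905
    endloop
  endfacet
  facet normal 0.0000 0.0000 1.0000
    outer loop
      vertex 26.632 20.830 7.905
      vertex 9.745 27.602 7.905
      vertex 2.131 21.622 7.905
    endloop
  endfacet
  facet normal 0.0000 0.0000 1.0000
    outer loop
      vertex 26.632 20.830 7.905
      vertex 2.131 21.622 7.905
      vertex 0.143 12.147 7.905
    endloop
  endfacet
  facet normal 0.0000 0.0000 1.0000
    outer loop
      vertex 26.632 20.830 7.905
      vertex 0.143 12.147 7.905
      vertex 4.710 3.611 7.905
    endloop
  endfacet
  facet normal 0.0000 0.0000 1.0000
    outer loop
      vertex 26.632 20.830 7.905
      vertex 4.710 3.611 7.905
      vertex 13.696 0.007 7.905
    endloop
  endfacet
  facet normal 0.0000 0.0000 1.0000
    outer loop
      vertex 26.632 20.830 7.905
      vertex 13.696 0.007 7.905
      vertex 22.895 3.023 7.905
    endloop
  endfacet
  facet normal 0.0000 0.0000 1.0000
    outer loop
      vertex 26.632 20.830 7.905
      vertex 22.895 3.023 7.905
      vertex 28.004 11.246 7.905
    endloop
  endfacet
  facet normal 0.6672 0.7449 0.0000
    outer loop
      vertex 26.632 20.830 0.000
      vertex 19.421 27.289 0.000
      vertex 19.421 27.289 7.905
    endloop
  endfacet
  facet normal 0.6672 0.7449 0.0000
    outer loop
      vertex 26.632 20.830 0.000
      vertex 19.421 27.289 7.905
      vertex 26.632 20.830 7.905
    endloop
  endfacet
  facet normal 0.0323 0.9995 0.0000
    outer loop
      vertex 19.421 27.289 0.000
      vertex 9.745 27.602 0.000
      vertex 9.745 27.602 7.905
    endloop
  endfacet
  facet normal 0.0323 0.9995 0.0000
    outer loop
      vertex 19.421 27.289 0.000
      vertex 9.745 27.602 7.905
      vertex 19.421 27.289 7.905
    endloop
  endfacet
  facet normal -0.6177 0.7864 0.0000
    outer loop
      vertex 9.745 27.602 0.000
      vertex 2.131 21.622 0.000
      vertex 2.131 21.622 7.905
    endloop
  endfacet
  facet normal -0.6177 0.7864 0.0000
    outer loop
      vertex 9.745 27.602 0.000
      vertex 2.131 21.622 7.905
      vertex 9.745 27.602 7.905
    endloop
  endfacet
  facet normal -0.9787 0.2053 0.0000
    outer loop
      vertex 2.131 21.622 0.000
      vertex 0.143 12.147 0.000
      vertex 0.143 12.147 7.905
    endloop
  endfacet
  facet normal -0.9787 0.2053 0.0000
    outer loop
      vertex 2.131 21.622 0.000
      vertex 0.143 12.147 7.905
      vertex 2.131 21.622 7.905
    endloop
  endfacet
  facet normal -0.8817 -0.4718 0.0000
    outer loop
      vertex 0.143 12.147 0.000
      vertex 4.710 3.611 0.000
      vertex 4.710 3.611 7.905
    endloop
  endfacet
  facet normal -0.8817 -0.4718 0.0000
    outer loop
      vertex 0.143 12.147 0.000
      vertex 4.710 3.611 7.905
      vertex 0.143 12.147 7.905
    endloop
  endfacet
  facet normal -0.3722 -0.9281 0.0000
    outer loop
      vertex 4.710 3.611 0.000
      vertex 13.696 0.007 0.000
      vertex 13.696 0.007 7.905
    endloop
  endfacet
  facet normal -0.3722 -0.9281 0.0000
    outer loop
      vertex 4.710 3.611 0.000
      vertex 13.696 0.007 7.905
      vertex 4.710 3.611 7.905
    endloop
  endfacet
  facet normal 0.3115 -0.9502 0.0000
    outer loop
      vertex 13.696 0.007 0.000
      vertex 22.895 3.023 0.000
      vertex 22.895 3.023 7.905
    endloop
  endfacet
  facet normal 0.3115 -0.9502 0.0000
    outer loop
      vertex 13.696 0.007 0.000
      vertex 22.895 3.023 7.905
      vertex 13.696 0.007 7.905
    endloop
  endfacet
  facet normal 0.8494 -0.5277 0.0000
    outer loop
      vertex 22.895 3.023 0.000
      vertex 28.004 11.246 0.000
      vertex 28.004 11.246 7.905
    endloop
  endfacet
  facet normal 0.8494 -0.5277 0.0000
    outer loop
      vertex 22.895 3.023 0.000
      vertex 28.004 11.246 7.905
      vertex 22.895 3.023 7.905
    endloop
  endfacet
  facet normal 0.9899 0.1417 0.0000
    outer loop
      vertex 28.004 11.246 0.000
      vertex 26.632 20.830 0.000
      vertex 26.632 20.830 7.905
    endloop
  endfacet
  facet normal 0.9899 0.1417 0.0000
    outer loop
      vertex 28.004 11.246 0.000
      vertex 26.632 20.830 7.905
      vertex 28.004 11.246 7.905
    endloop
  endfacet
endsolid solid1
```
; perimeter-only toolpath
G21 ; units = mm
G90 ; absolute positioning
G28 ; home
; layer 1
G0 Z1.976
G0 X26.632 Y20.830
G1 X19.421 Y27.289
G1 X9.745 Y27.602
G1 X2.131 Y21.622
G1 X0.143 Y12.147
G1 X4.710 Y3.611
G1 X13.696 Y0.007
G1 X22.895 Y3.023
G1 X28.004 Y11.246
G1 X26.632 Y20.830
; layer 2
G0 Z3.953
G0 X26.632 Y20.830
G1 X19.421 Y27.289
G1 X9.745 Y27.602
G1 X2.131 Y21.622
G1 X0.143 Y12.147
G1 X4.710 Y3.611
G1 X13.696 Y0.007
G1 X22.895 Y3.023
G1 X28.004 Y11.246
G1 X26.632 Y20.830
; layer 3
G0 Z5.929
G0 X26.632 Y20.830
G1 X19.421 Y27.289
G1 X9.745 Y27.602
G1 X2.131 Y21.622
G1 X0.143 Y12.147
G1 X4.710 Y3.611
G1 X13.696 Y0.007
G1 X22.895 Y3.023
G1 X28.004 Y11.246
G1 X26.632 Y20.830
; layer 4
G0 Z7.905
G0 X26.632 Y20.830
G1 X19.421 Y27.289
G1 X9.745 Y27.602
G1 X2.131 Y21.622
G1 X0.143 Y12.147
G1 X4.710 Y3.611
G1 X13.696 Y0.007
G1 X22.895 Y3.023
G1 X28.004 Y11.246
G1 X26.632 Y20.830
M2 ; end

The solid is a regular 9-sided prism (a cylinder approximated with 9 flat sides), circumscribed radius ≈ 14.2 mm, height ≈ 7.91 mm. Slicing at Δz = 1.976 mm — 4 equal slices spanning the solid's height, so layer i sits at z = i·h/4 — gives 4 non-empty perimeters. Each is a 9-segment closed polygon; G0 lifts to the layer z and rapids to the start vertex, then G1 traces the edges.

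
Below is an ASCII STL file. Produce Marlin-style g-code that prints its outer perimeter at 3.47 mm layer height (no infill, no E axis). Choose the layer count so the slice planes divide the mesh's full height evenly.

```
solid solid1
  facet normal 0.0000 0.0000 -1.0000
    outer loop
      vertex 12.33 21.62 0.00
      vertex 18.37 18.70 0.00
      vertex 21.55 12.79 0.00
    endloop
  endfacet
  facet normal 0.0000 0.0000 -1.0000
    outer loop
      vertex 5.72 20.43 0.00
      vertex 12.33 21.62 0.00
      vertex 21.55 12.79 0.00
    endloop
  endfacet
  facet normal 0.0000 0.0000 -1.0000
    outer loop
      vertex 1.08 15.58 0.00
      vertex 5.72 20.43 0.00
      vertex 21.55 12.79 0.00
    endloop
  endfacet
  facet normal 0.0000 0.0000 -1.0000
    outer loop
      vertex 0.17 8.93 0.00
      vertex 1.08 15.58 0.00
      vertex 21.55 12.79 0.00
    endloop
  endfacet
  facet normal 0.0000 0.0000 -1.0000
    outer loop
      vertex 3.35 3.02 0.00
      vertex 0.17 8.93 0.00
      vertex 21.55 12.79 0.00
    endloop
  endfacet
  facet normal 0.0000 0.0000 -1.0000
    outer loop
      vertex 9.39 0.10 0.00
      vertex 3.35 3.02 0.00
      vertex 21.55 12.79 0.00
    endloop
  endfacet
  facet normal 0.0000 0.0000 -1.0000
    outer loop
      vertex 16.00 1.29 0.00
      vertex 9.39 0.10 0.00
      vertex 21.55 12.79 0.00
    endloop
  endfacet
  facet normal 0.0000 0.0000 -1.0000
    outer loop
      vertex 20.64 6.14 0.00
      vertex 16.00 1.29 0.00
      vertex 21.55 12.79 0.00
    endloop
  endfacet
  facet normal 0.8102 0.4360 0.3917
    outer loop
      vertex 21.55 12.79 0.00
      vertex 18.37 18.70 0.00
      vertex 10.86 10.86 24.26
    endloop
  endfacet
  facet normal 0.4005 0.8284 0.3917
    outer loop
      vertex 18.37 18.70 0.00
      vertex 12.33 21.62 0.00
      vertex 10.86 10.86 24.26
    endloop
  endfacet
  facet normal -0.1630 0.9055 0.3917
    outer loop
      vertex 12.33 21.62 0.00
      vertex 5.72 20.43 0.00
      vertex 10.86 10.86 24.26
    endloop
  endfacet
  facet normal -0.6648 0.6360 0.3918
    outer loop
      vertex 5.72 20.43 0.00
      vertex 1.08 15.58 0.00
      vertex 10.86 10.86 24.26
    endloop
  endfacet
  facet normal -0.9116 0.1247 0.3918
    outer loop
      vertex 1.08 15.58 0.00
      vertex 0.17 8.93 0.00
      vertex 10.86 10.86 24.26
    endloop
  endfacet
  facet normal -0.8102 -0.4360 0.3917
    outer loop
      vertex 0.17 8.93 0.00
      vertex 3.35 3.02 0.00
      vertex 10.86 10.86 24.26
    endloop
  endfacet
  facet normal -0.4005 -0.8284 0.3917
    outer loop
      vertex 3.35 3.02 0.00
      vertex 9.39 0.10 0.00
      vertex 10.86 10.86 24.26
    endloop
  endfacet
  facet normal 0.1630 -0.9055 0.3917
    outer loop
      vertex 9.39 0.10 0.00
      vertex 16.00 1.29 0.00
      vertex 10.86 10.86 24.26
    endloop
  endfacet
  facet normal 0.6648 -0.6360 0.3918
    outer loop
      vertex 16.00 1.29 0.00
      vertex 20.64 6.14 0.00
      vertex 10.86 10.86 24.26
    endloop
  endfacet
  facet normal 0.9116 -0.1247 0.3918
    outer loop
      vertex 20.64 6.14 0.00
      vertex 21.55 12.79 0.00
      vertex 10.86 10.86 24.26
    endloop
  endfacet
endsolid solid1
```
; perimeter-only toolpath
G21 ; units = mm
G90 ; absolute positioning
G28 ; home
; layer 1
G0 Z3.47
G0 X20.02 Y12.51
G1 X17.30 Y17.58
G1 X12.12 Y20.08
G1 X6.45 Y19.06
G1 X2.48 Y14.91
G1 X1.70 Y9.21
G1 X4.42 Y4.14
G1 X9.60 Y1.64
G1 X15.27 Y2.66
G1 X19.24 Y6.81
G1 X20.02 Y12.51
; layer 2
G0 Z6.93
G0 X18.50 Y12.24
G1 X16.22 Y16.46
G1 X11.91 Y18.55
G1 X7.19 Y17.70
G1 X3.87 Y14.23
G1 X3.22 Y9.48
G1 X5.50 Y5.26
G1 X9.81 Y3.17
G1 X14.53 Y4.02
G1 X17.85 Y7.49
G1 X18.50 Y12.24
; layer 3
G0 Z10.40
G0 X16.97 Y11.96
G1 X15.15 Y15.34
G1 X11.70 Y17.01
G1 X7.92 Y16.33
G1 X5.27 Y13.56
G1 X4.75 Y9.76
G1 X6.57 Y6.38
G1 X10.02 Y4.71
G1 X13.80 Y5.39
G1 X16.45 Y8.16
G1 X16.97 Y11.96
; layer 4
G0 Z13.86
G0 X15.44 Y11.69
G1 X14.08 Y14.22
G1 X11.49 Y15.47
G1 X8.66 Y14.96
G1 X6.67 Y12.88
G1 X6.28 Y10.03
G1 X7.64 Y7.50
G1 X10.23 Y6.25
G1 X13.06 Y6.76
G1 X15.05 Y8.84
G1 X15.44 Y11.69
; layer 5
G0 Z17.33
G0 X13.91 Y11.41
G1 X13.01 Y13.10
G1 X11.28 Y13.93
G1 X9.39 Y13.59
G1 X8.07 Y12.21
G1 X7.81 Y10.31
G1 X8.71 Y8.62
G1 X10.44 Y7.79
G1 X12.33 Y8.13
G1 X13.65 Y9.51
G1 X13.91 Y11.41
; layer 6
G0 Z20.79
G0 X12.39 Y11.14
G1 X11.93 Y11.98
G1 X11.07 Y12.40
G1 X10.13 Y12.23
G1 X9.46 Y11.53
G1 X9.33 Y10.58
G1 X9.79 Y9.74
G1 X10.65 Y9.32
G1 X11.59 Y9.49
G1 X12.26 Y10.19
G1 X12.39 Y11.14
M2 ; end

The solid is a regular 10-sided pyramid, base circumscribed radius ≈ 10.9 mm, apex at z ≈ 24.3 mm. Slicing at Δz = 3.47 mm — 7 equal slices spanning the solid's height, so layer i sits at z = i·h/7 — gives 6 non-empty perimeters. Each is a 10-segment closed polygon; G0 lifts to the layer z and rapids to the start vertex, then G1 traces the edges. The cross-section shrinks linearly with z (the slice at the apex is degenerate and omitted).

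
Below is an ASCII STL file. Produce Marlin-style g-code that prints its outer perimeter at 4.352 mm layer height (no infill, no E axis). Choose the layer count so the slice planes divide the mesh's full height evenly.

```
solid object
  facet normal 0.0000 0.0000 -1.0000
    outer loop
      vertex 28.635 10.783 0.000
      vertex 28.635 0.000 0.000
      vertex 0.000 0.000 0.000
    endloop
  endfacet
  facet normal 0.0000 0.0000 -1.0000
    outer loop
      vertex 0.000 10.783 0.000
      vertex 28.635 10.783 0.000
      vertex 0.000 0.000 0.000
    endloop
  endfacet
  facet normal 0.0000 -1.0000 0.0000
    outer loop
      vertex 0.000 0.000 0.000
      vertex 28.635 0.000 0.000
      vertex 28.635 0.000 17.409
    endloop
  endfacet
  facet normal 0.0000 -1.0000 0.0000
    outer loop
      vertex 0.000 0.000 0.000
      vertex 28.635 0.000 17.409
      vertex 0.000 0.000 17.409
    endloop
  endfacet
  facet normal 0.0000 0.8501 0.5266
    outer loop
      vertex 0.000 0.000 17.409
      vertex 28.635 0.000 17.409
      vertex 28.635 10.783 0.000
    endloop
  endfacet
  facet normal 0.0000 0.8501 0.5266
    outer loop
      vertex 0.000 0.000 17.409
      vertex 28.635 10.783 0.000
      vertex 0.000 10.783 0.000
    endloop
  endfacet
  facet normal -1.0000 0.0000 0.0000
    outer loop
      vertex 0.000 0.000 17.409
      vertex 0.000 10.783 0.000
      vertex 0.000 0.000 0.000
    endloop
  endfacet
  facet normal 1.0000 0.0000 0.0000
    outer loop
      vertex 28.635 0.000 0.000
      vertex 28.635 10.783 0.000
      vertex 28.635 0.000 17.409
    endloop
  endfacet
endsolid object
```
; perimeter-only toolpath
G21 ; units = mm
G90 ; absolute positioning
G28 ; home
; layer 1
G0 Z4.352
G0 X0.000 Y0.000
G1 X28.635 Y0.000
G1 X28.635 Y8.087
G1 X0.000 Y8.087
G1 X0.000 Y0.000
; layer 2
G0 Z8.704
G0 X0.000 Y0.000
G1 X28.635 Y0.000
G1 X28.635 Y5.391
G1 X0.000 Y5.391
G1 X0.000 Y0.000
; layer 3
G0 Z13.057
G0 X0.000 Y0.000
G1 X28.635 Y0.000
G1 X28.635 Y2.696
G1 X0.000 Y2.696
G1 X0.000 Y0.000
M2 ; end

The solid is a wedge (ramp): 28.6 × 10.8 mm base, rising to 17.4 mm along the y=0 edge and sloping linearly to z=0 at y=10.8. Slicing at Δz = 4.352 mm — 4 equal slices spanning the solid's height, so layer i sits at z = i·h/4 — gives 3 non-empty perimeters. Each is a 4-segment closed polygon; G0 lifts to the layer z and rapids to the start vertex, then G1 traces the edges. The cross-section shrinks linearly with z (the slice at the apex is degenerate and omitted).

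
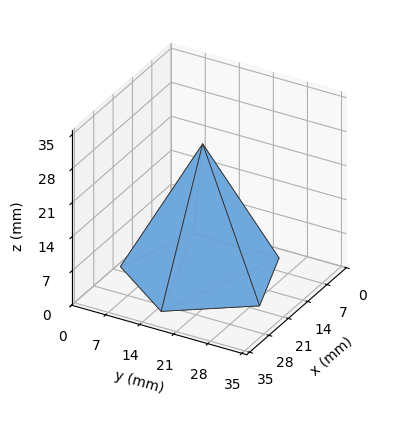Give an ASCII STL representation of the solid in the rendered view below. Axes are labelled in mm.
Reading the render: the shape is a regular 5-sided pyramid, base circumscribed radius ≈ 15 mm, apex at z ≈ 27 mm (dimensions read to the nearest mm from the axis ticks). For the STL, each face is triangulated and given an outward normal.

solid part
  facet normal 0.0000 0.0000 -1.0000
    outer loop
      vertex 2.9 23.8 0.0
      vertex 19.6 29.3 0.0
      vertex 30.0 15.0 0.0
    endloop
  endfacet
  facet normal 0.0000 0.0000 -1.0000
    outer loop
      vertex 2.9 6.2 0.0
      vertex 2.9 23.8 0.0
      vertex 30.0 15.0 0.0
    endloop
  endfacet
  facet normal 0.0000 0.0000 -1.0000
    outer loop
      vertex 19.6 0.7 0.0
      vertex 2.9 6.2 0.0
      vertex 30.0 15.0 0.0
    endloop
  endfacet
  facet normal 0.7377 0.5365 0.4098
    outer loop
      vertex 30.0 15.0 0.0
      vertex 19.6 29.3 0.0
      vertex 15.0 15.0 27.0
    endloop
  endfacet
  facet normal -0.2853 0.8662 0.4102
    outer loop
      vertex 19.6 29.3 0.0
      vertex 2.9 23.8 0.0
      vertex 15.0 15.0 27.0
    endloop
  endfacet
  facet normal -0.9126 0.0000 0.4090
    outer loop
      vertex 2.9 23.8 0.0
      vertex 2.9 6.2 0.0
      vertex 15.0 15.0 27.0
    endloop
  endfacet
  facet normal -0.2853 -0.8662 0.4102
    outer loop
      vertex 2.9 6.2 0.0
      vertex 19.6 0.7 0.0
      vertex 15.0 15.0 27.0
    endloop
  endfacet
  facet normal 0.7377 -0.5365 0.4098
    outer loop
      vertex 19.6 0.7 0.0
      vertex 30.0 15.0 0.0
      vertex 15.0 15.0 27.0
    endloop
  endfacet
endsolid part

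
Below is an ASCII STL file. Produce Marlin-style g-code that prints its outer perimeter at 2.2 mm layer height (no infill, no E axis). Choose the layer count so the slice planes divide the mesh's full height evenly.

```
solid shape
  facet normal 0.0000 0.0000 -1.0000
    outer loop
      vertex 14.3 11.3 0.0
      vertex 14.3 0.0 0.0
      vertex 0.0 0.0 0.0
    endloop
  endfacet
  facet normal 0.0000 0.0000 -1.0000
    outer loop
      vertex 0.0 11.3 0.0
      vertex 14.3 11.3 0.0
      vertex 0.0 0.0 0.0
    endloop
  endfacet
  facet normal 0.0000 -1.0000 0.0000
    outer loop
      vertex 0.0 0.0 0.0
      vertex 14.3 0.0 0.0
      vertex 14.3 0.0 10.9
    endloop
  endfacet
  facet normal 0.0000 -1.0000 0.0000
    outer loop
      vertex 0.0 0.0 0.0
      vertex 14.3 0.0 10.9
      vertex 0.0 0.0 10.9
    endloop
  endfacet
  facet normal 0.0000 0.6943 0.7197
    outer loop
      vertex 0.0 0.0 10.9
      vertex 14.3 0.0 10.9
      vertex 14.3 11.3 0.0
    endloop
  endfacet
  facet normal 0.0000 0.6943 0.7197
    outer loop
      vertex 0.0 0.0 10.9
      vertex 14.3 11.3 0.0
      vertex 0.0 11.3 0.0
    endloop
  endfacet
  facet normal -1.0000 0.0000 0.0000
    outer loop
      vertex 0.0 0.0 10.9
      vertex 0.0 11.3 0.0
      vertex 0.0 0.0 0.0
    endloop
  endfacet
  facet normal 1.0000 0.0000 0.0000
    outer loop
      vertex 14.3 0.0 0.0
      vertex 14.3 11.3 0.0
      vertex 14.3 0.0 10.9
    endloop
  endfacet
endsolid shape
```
; perimeter-only toolpath
G21 ; units = mm
G90 ; absolute positioning
G28 ; home
; layer 1
G0 Z2.2
G0 X0.0 Y0.0
G1 X14.3 Y0.0
G1 X14.3 Y9.0
G1 X0.0 Y9.0
G1 X0.0 Y0.0
; layer 2
G0 Z4.4
G0 X0.0 Y0.0
G1 X14.3 Y0.0
G1 X14.3 Y6.8
G1 X0.0 Y6.8
G1 X0.0 Y0.0
; layer 3
G0 Z6.5
G0 X0.0 Y0.0
G1 X14.3 Y0.0
G1 X14.3 Y4.5
G1 X0.0 Y4.5
G1 X0.0 Y0.0
; layer 4
G0 Z8.7
G0 X0.0 Y0.0
G1 X14.3 Y0.0
G1 X14.3 Y2.3
G1 X0.0 Y2.3
G1 X0.0 Y0.0
M2 ; end

The solid is a wedge (ramp): 14.3 × 11.3 mm base, rising to 10.9 mm along the y=0 edge and sloping linearly to z=0 at y=11.3. Slicing at Δz = 2.2 mm — 5 equal slices spanning the solid's height, so layer i sits at z = i·h/5 — gives 4 non-empty perimeters. Each is a 4-segment closed polygon; G0 lifts to the layer z and rapids to the start vertex, then G1 traces the edges. The cross-section shrinks linearly with z (the slice at the apex is degenerate and omitted).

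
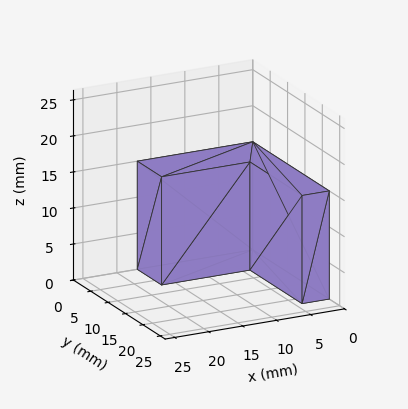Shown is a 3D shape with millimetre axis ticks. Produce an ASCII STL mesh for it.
Reading the render: the shape is an L-shaped prism: outer 17 × 22 mm, arm thicknesses ≈ 7 mm (horizontal) and 4 mm (vertical), extruded 15 mm in z (dimensions read to the nearest mm from the axis ticks). For the STL, each face is triangulated and given an outward normal.

solid part
  facet normal 0.0000 0.0000 -1.0000
    outer loop
      vertex 17.00 7.00 0.00
      vertex 17.00 0.00 0.00
      vertex 0.00 0.00 0.00
    endloop
  endfacet
  facet normal 0.0000 0.0000 -1.0000
    outer loop
      vertex 4.00 7.00 0.00
      vertex 17.00 7.00 0.00
      vertex 0.00 0.00 0.00
    endloop
  endfacet
  facet normal 0.0000 0.0000 -1.0000
    outer loop
      vertex 4.00 22.00 0.00
      vertex 4.00 7.00 0.00
      vertex 0.00 0.00 0.00
    endloop
  endfacet
  facet normal 0.0000 0.0000 -1.0000
    outer loop
      vertex 0.00 22.00 0.00
      vertex 4.00 22.00 0.00
      vertex 0.00 0.00 0.00
    endloop
  endfacet
  facet normal 0.0000 0.0000 1.0000
    outer loop
      vertex 0.00 0.00 15.00
      vertex 17.00 0.00 15.00
      vertex 17.00 7.00 15.00
    endloop
  endfacet
  facet normal 0.0000 0.0000 1.0000
    outer loop
      vertex 0.00 0.00 15.00
      vertex 17.00 7.00 15.00
      vertex 4.00 7.00 15.00
    endloop
  endfacet
  facet normal 0.0000 0.0000 1.0000
    outer loop
      vertex 0.00 0.00 15.00
      vertex 4.00 7.00 15.00
      vertex 4.00 22.00 15.00
    endloop
  endfacet
  facet normal 0.0000 0.0000 1.0000
    outer loop
      vertex 0.00 0.00 15.00
      vertex 4.00 22.00 15.00
      vertex 0.00 22.00 15.00
    endloop
  endfacet
  facet normal 0.0000 -1.0000 0.0000
    outer loop
      vertex 0.00 0.00 0.00
      vertex 17.00 0.00 0.00
      vertex 17.00 0.00 15.00
    endloop
  endfacet
  facet normal 0.0000 -1.0000 0.0000
    outer loop
      vertex 0.00 0.00 0.00
      vertex 17.00 0.00 15.00
      vertex 0.00 0.00 15.00
    endloop
  endfacet
  facet normal 1.0000 0.0000 0.0000
    outer loop
      vertex 17.00 0.00 0.00
      vertex 17.00 7.00 0.00
      vertex 17.00 7.00 15.00
    endloop
  endfacet
  facet normal 1.0000 0.0000 0.0000
    outer loop
      vertex 17.00 0.00 0.00
      vertex 17.00 7.00 15.00
      vertex 17.00 0.00 15.00
    endloop
  endfacet
  facet normal 0.0000 1.0000 0.0000
    outer loop
      vertex 17.00 7.00 0.00
      vertex 4.00 7.00 0.00
      vertex 4.00 7.00 15.00
    endloop
  endfacet
  facet normal 0.0000 1.0000 0.0000
    outer loop
      vertex 17.00 7.00 0.00
      vertex 4.00 7.00 15.00
      vertex 17.00 7.00 15.00
    endloop
  endfacet
  facet normal 1.0000 0.0000 0.0000
    outer loop
      vertex 4.00 7.00 0.00
      vertex 4.00 22.00 0.00
      vertex 4.00 22.00 15.00
    endloop
  endfacet
  facet normal 1.0000 0.0000 0.0000
    outer loop
      vertex 4.00 7.00 0.00
      vertex 4.00 22.00 15.00
      vertex 4.00 7.00 15.00
    endloop
  endfacet
  facet normal 0.0000 1.0000 0.0000
    outer loop
      vertex 4.00 22.00 0.00
      vertex 0.00 22.00 0.00
      vertex 0.00 22.00 15.00
    endloop
  endfacet
  facet normal 0.0000 1.0000 0.0000
    outer loop
      vertex 4.00 22.00 0.00
      vertex 0.00 22.00 15.00
      vertex 4.00 22.00 15.00
    endloop
  endfacet
  facet normal -1.0000 0.0000 0.0000
    outer loop
      vertex 0.00 22.00 0.00
      vertex 0.00 0.00 0.00
      vertex 0.00 0.00 15.00
    endloop
  endfacet
  facet normal -1.0000 0.0000 0.0000
    outer loop
      vertex 0.00 22.00 0.00
      vertex 0.00 0.00 15.00
      vertex 0.00 22.00 15.00
    endloop
  endfacet
endsolid part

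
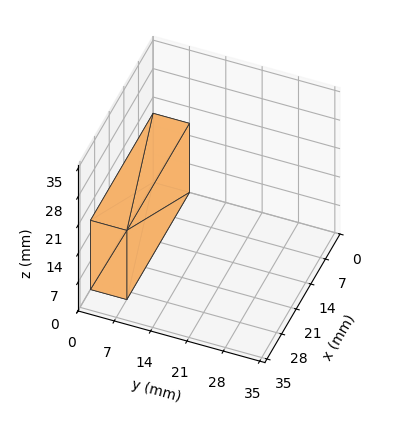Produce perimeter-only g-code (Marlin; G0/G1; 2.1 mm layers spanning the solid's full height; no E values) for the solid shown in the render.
Reading the render: the shape is a rectangular box, roughly 30 × 7 mm footprint and 17 mm tall (dimensions read to the nearest mm from the axis ticks). For the g-code, the solid's height is divided into equal slices at the stated Δz and each level perimeter traced with G1 moves after a G0 lift.

; perimeter-only toolpath
G21 ; units = mm
G90 ; absolute positioning
G28 ; home
; layer 1
G0 Z2.1
G0 X0.0 Y0.0
G1 X30.0 Y0.0
G1 X30.0 Y7.0
G1 X0.0 Y7.0
G1 X0.0 Y0.0
; layer 2
G0 Z4.2
G0 X0.0 Y0.0
G1 X30.0 Y0.0
G1 X30.0 Y7.0
G1 X0.0 Y7.0
G1 X0.0 Y0.0
; layer 3
G0 Z6.4
G0 X0.0 Y0.0
G1 X30.0 Y0.0
G1 X30.0 Y7.0
G1 X0.0 Y7.0
G1 X0.0 Y0.0
; layer 4
G0 Z8.5
G0 X0.0 Y0.0
G1 X30.0 Y0.0
G1 X30.0 Y7.0
G1 X0.0 Y7.0
G1 X0.0 Y0.0
; layer 5
G0 Z10.6
G0 X0.0 Y0.0
G1 X30.0 Y0.0
G1 X30.0 Y7.0
G1 X0.0 Y7.0
G1 X0.0 Y0.0
; layer 6
G0 Z12.8
G0 X0.0 Y0.0
G1 X30.0 Y0.0
G1 X30.0 Y7.0
G1 X0.0 Y7.0
G1 X0.0 Y0.0
; layer 7
G0 Z14.9
G0 X0.0 Y0.0
G1 X30.0 Y0.0
G1 X30.0 Y7.0
G1 X0.0 Y7.0
G1 X0.0 Y0.0
; layer 8
G0 Z17.0
G0 X0.0 Y0.0
G1 X30.0 Y0.0
G1 X30.0 Y7.0
G1 X0.0 Y7.0
G1 X0.0 Y0.0
M2 ; end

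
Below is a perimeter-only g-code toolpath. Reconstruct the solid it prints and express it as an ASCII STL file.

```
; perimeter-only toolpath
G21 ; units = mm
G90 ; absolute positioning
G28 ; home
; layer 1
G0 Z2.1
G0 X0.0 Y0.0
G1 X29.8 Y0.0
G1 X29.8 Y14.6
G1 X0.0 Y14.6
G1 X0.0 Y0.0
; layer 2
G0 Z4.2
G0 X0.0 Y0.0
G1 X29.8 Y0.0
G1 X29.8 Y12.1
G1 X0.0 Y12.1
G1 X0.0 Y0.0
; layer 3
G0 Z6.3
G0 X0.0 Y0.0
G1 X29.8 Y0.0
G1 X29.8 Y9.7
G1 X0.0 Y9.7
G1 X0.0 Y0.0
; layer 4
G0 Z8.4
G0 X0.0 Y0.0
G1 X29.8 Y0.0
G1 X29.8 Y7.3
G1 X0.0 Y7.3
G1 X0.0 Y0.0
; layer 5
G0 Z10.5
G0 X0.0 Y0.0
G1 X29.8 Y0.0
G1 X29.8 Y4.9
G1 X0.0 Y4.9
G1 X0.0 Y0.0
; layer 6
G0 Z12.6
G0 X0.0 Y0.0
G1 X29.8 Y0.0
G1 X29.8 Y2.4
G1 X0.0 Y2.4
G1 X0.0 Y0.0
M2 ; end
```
solid part
  facet normal 0.0000 0.0000 -1.0000
    outer loop
      vertex 29.8 17.0 0.0
      vertex 29.8 0.0 0.0
      vertex 0.0 0.0 0.0
    endloop
  endfacet
  facet normal 0.0000 0.0000 -1.0000
    outer loop
      vertex 0.0 17.0 0.0
      vertex 29.8 17.0 0.0
      vertex 0.0 0.0 0.0
    endloop
  endfacet
  facet normal 0.0000 -1.0000 0.0000
    outer loop
      vertex 0.0 0.0 0.0
      vertex 29.8 0.0 0.0
      vertex 29.8 0.0 14.7
    endloop
  endfacet
  facet normal 0.0000 -1.0000 0.0000
    outer loop
      vertex 0.0 0.0 0.0
      vertex 29.8 0.0 14.7
      vertex 0.0 0.0 14.7
    endloop
  endfacet
  facet normal 0.0000 0.6541 0.7564
    outer loop
      vertex 0.0 0.0 14.7
      vertex 29.8 0.0 14.7
      vertex 29.8 17.0 0.0
    endloop
  endfacet
  facet normal 0.0000 0.6541 0.7564
    outer loop
      vertex 0.0 0.0 14.7
      vertex 29.8 17.0 0.0
      vertex 0.0 17.0 0.0
    endloop
  endfacet
  facet normal -1.0000 0.0000 0.0000
    outer loop
      vertex 0.0 0.0 14.7
      vertex 0.0 17.0 0.0
      vertex 0.0 0.0 0.0
    endloop
  endfacet
  facet normal 1.0000 0.0000 0.0000
    outer loop
      vertex 29.8 0.0 0.0
      vertex 29.8 17.0 0.0
      vertex 29.8 0.0 14.7
    endloop
  endfacet
endsolid part

The G0 Z moves step by Δz≈2.1 mm. The G1 loops shrink linearly with z, so the solid tapers from its base footprint up to z≈14.7. Closing with a flat bottom cap and the tapered top and triangulating gives 8 facets — a wedge (ramp): 29.8 × 17 mm base, rising to 14.7 mm along the y=0 edge and sloping linearly to z=0 at y=17.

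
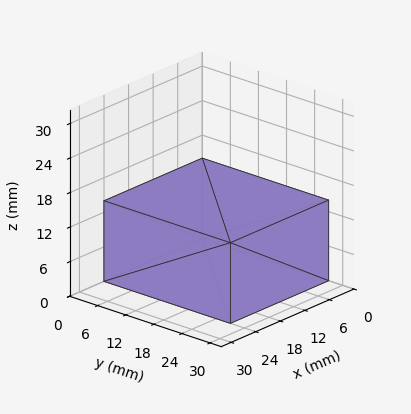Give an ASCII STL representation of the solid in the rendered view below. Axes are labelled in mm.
Reading the render: the shape is a rectangular box, roughly 24 × 27 mm footprint and 14 mm tall (dimensions read to the nearest mm from the axis ticks). For the STL, each face is triangulated and given an outward normal.

solid part
  facet normal 0.0000 0.0000 -1.0000
    outer loop
      vertex 24.00 27.00 0.00
      vertex 24.00 0.00 0.00
      vertex 0.00 0.00 0.00
    endloop
  endfacet
  facet normal 0.0000 0.0000 -1.0000
    outer loop
      vertex 0.00 27.00 0.00
      vertex 24.00 27.00 0.00
      vertex 0.00 0.00 0.00
    endloop
  endfacet
  facet normal 0.0000 0.0000 1.0000
    outer loop
      vertex 0.00 0.00 14.00
      vertex 24.00 0.00 14.00
      vertex 24.00 27.00 14.00
    endloop
  endfacet
  facet normal 0.0000 0.0000 1.0000
    outer loop
      vertex 0.00 0.00 14.00
      vertex 24.00 27.00 14.00
      vertex 0.00 27.00 14.00
    endloop
  endfacet
  facet normal 0.0000 -1.0000 0.0000
    outer loop
      vertex 0.00 0.00 0.00
      vertex 24.00 0.00 0.00
      vertex 24.00 0.00 14.00
    endloop
  endfacet
  facet normal 0.0000 -1.0000 0.0000
    outer loop
      vertex 0.00 0.00 0.00
      vertex 24.00 0.00 14.00
      vertex 0.00 0.00 14.00
    endloop
  endfacet
  facet normal 0.0000 1.0000 0.0000
    outer loop
      vertex 24.00 27.00 14.00
      vertex 24.00 27.00 0.00
      vertex 0.00 27.00 0.00
    endloop
  endfacet
  facet normal 0.0000 1.0000 0.0000
    outer loop
      vertex 0.00 27.00 14.00
      vertex 24.00 27.00 14.00
      vertex 0.00 27.00 0.00
    endloop
  endfacet
  facet normal -1.0000 0.0000 0.0000
    outer loop
      vertex 0.00 27.00 14.00
      vertex 0.00 27.00 0.00
      vertex 0.00 0.00 0.00
    endloop
  endfacet
  facet normal -1.0000 0.0000 0.0000
    outer loop
      vertex 0.00 0.00 14.00
      vertex 0.00 27.00 14.00
      vertex 0.00 0.00 0.00
    endloop
  endfacet
  facet normal 1.0000 0.0000 0.0000
    outer loop
      vertex 24.00 0.00 0.00
      vertex 24.00 27.00 0.00
      vertex 24.00 27.00 14.00
    endloop
  endfacet
  facet normal 1.0000 0.0000 0.0000
    outer loop
      vertex 24.00 0.00 0.00
      vertex 24.00 27.00 14.00
      vertex 24.00 0.00 14.00
    endloop
  endfacet
endsolid part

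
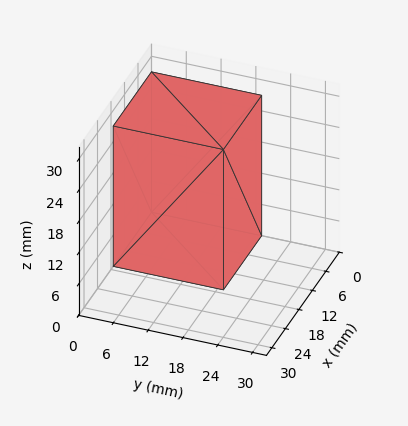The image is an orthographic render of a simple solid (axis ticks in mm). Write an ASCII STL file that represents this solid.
Reading the render: the shape is a rectangular box, roughly 17 × 19 mm footprint and 27 mm tall (dimensions read to the nearest mm from the axis ticks). For the STL, each face is triangulated and given an outward normal.

solid part
  facet normal 0.0000 0.0000 -1.0000
    outer loop
      vertex 17.00 19.00 0.00
      vertex 17.00 0.00 0.00
      vertex 0.00 0.00 0.00
    endloop
  endfacet
  facet normal 0.0000 0.0000 -1.0000
    outer loop
      vertex 0.00 19.00 0.00
      vertex 17.00 19.00 0.00
      vertex 0.00 0.00 0.00
    endloop
  endfacet
  facet normal 0.0000 0.0000 1.0000
    outer loop
      vertex 0.00 0.00 27.00
      vertex 17.00 0.00 27.00
      vertex 17.00 19.00 27.00
    endloop
  endfacet
  facet normal 0.0000 0.0000 1.0000
    outer loop
      vertex 0.00 0.00 27.00
      vertex 17.00 19.00 27.00
      vertex 0.00 19.00 27.00
    endloop
  endfacet
  facet normal 0.0000 -1.0000 0.0000
    outer loop
      vertex 0.00 0.00 0.00
      vertex 17.00 0.00 0.00
      vertex 17.00 0.00 27.00
    endloop
  endfacet
  facet normal 0.0000 -1.0000 0.0000
    outer loop
      vertex 0.00 0.00 0.00
      vertex 17.00 0.00 27.00
      vertex 0.00 0.00 27.00
    endloop
  endfacet
  facet normal 0.0000 1.0000 0.0000
    outer loop
      vertex 17.00 19.00 27.00
      vertex 17.00 19.00 0.00
      vertex 0.00 19.00 0.00
    endloop
  endfacet
  facet normal 0.0000 1.0000 0.0000
    outer loop
      vertex 0.00 19.00 27.00
      vertex 17.00 19.00 27.00
      vertex 0.00 19.00 0.00
    endloop
  endfacet
  facet normal -1.0000 0.0000 0.0000
    outer loop
      vertex 0.00 19.00 27.00
      vertex 0.00 19.00 0.00
      vertex 0.00 0.00 0.00
    endloop
  endfacet
  facet normal -1.0000 0.0000 0.0000
    outer loop
      vertex 0.00 0.00 27.00
      vertex 0.00 19.00 27.00
      vertex 0.00 0.00 0.00
    endloop
  endfacet
  facet normal 1.0000 0.0000 0.0000
    outer loop
      vertex 17.00 0.00 0.00
      vertex 17.00 19.00 0.00
      vertex 17.00 19.00 27.00
    endloop
  endfacet
  facet normal 1.0000 0.0000 0.0000
    outer loop
      vertex 17.00 0.00 0.00
      vertex 17.00 19.00 27.00
      vertex 17.00 0.00 27.00
    endloop
  endfacet
endsolid part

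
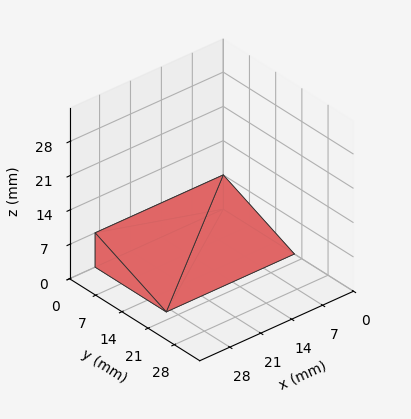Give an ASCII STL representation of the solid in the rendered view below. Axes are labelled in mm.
Reading the render: the shape is a wedge (ramp): 29 × 19 mm base, rising to 7 mm along the y=0 edge and sloping linearly to z=0 at y=19 (dimensions read to the nearest mm from the axis ticks). For the STL, each face is triangulated and given an outward normal.

solid part
  facet normal 0.0000 0.0000 -1.0000
    outer loop
      vertex 29.00 19.00 0.00
      vertex 29.00 0.00 0.00
      vertex 0.00 0.00 0.00
    endloop
  endfacet
  facet normal 0.0000 0.0000 -1.0000
    outer loop
      vertex 0.00 19.00 0.00
      vertex 29.00 19.00 0.00
      vertex 0.00 0.00 0.00
    endloop
  endfacet
  facet normal 0.0000 -1.0000 0.0000
    outer loop
      vertex 0.00 0.00 0.00
      vertex 29.00 0.00 0.00
      vertex 29.00 0.00 7.00
    endloop
  endfacet
  facet normal 0.0000 -1.0000 0.0000
    outer loop
      vertex 0.00 0.00 0.00
      vertex 29.00 0.00 7.00
      vertex 0.00 0.00 7.00
    endloop
  endfacet
  facet normal 0.0000 0.3457 0.9383
    outer loop
      vertex 0.00 0.00 7.00
      vertex 29.00 0.00 7.00
      vertex 29.00 19.00 0.00
    endloop
  endfacet
  facet normal 0.0000 0.3457 0.9383
    outer loop
      vertex 0.00 0.00 7.00
      vertex 29.00 19.00 0.00
      vertex 0.00 19.00 0.00
    endloop
  endfacet
  facet normal -1.0000 0.0000 0.0000
    outer loop
      vertex 0.00 0.00 7.00
      vertex 0.00 19.00 0.00
      vertex 0.00 0.00 0.00
    endloop
  endfacet
  facet normal 1.0000 0.0000 0.0000
    outer loop
      vertex 29.00 0.00 0.00
      vertex 29.00 19.00 0.00
      vertex 29.00 0.00 7.00
    endloop
  endfacet
endsolid part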